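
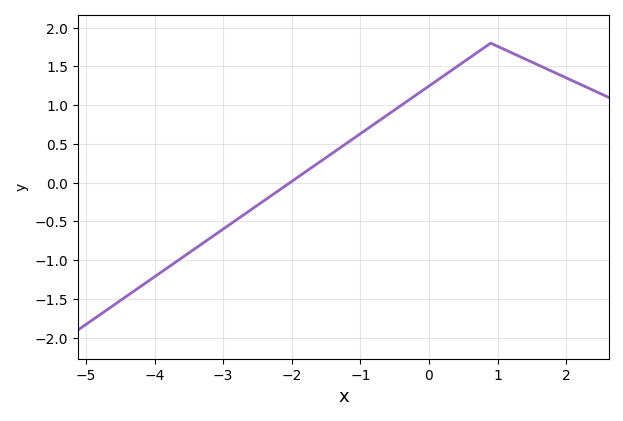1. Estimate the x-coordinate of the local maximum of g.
0.8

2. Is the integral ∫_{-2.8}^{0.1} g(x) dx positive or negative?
positive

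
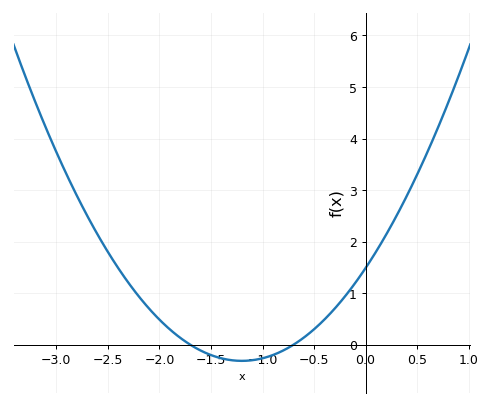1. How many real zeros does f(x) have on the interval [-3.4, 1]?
2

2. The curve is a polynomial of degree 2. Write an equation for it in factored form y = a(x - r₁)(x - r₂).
y = 1.25(x + 1.7)(x + 0.7)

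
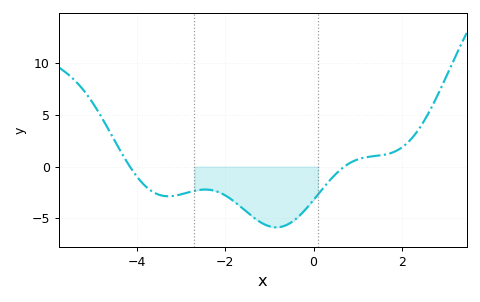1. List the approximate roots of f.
-4.2, 0.6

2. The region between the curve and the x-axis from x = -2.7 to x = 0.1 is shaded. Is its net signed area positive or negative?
negative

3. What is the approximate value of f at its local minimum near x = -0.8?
-6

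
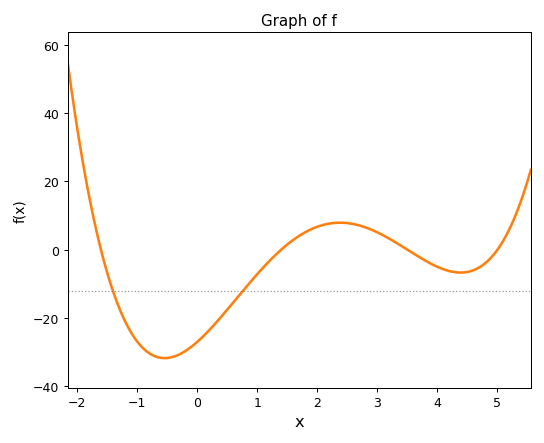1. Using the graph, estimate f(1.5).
2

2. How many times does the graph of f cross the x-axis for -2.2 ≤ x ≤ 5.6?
4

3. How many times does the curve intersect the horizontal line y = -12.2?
2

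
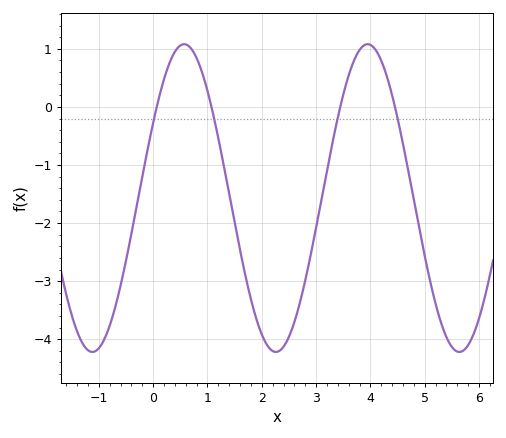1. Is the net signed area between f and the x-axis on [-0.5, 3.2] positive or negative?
negative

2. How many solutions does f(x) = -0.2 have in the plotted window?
4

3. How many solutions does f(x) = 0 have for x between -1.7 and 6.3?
4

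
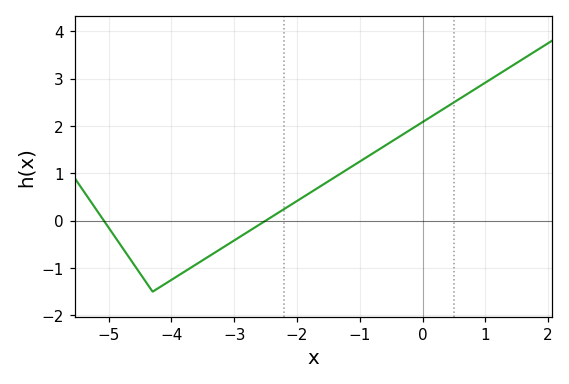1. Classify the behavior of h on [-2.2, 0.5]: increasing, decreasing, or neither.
increasing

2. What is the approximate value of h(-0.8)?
1.4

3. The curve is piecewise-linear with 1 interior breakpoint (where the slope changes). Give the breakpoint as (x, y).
(-4.3, -1.5)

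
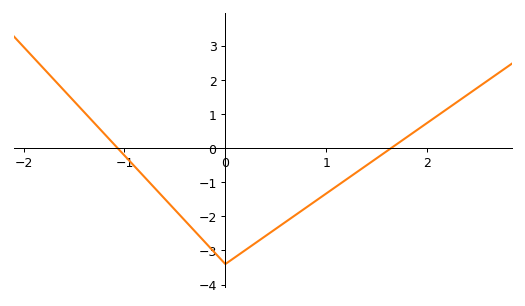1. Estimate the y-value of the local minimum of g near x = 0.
-3.4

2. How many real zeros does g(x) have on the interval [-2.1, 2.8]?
2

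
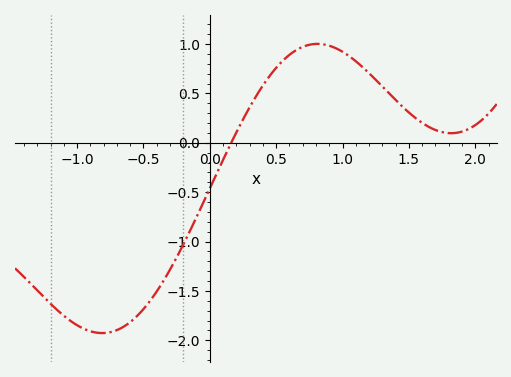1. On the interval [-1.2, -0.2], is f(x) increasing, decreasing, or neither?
neither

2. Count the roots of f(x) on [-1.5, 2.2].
1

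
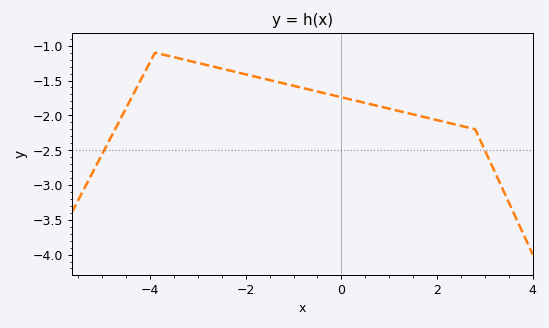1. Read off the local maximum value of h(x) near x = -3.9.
-1.1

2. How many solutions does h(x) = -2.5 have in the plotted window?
2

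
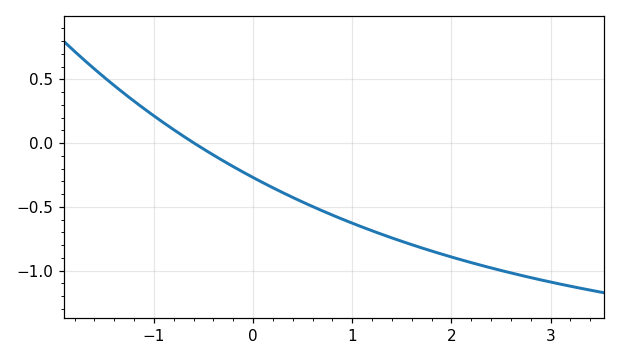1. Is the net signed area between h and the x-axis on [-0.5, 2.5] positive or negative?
negative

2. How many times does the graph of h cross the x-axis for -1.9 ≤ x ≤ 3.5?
1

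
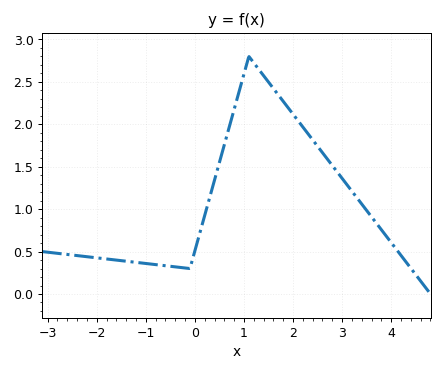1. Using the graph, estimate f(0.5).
1.55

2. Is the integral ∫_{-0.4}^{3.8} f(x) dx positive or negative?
positive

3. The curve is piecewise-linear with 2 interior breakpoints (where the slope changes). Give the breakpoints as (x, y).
(-0.1, 0.3); (1.1, 2.8)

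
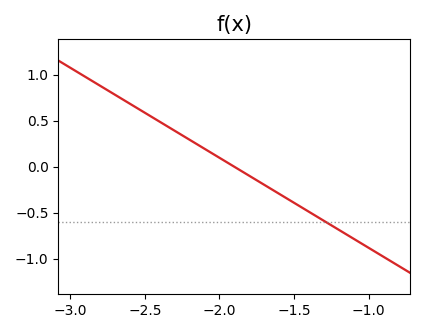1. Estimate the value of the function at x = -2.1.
0.2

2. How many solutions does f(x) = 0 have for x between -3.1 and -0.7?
1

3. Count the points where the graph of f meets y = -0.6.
1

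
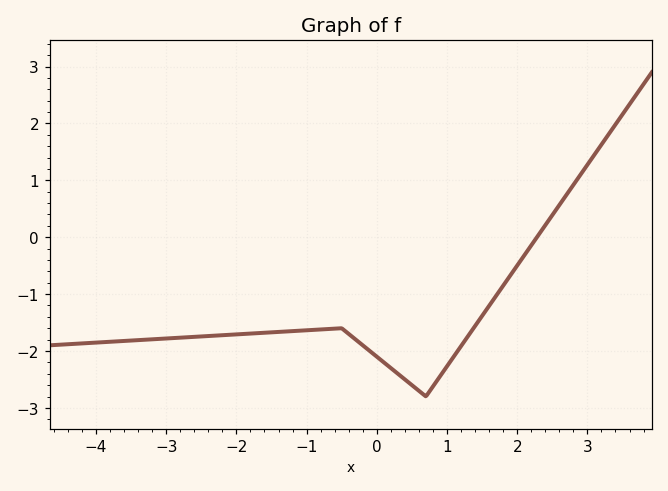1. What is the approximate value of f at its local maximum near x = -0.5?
-1.6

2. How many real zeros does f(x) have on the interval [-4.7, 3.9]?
1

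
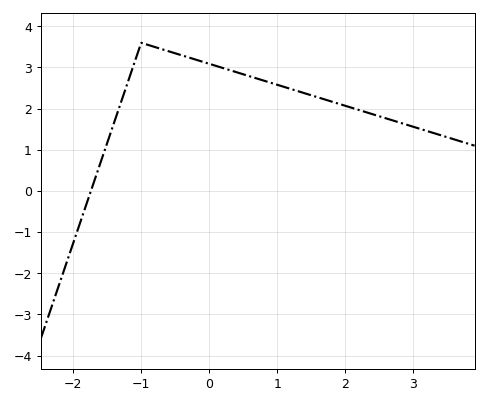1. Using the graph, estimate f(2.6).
1.76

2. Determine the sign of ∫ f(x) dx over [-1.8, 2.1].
positive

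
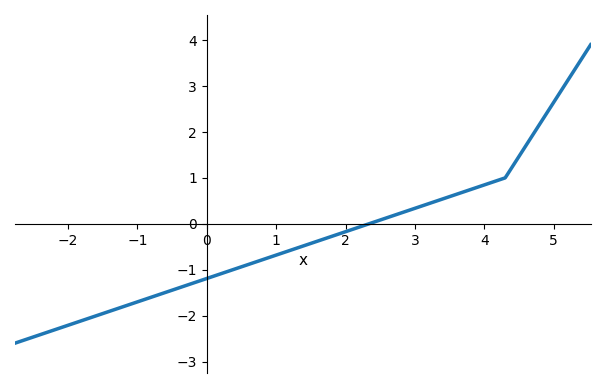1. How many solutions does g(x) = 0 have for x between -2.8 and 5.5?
1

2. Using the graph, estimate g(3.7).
0.694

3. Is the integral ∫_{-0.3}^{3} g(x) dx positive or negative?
negative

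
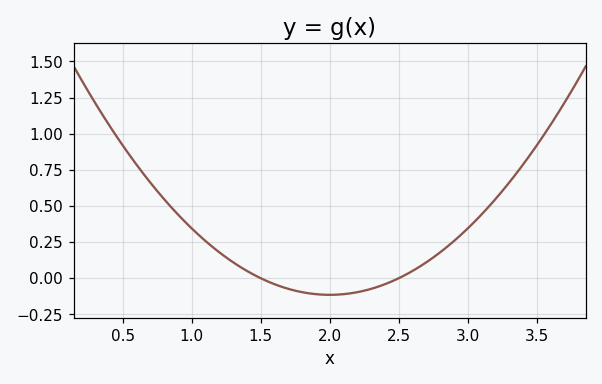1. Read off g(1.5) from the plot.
0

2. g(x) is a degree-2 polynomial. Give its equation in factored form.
y = 0.46(x - 1.5)(x - 2.5)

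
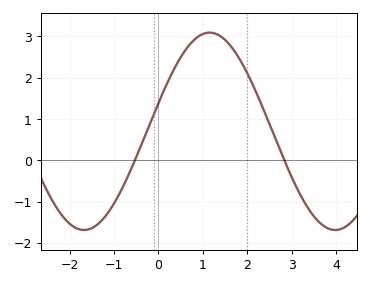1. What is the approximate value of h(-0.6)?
-0.2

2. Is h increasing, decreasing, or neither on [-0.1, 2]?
neither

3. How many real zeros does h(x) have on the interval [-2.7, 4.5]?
2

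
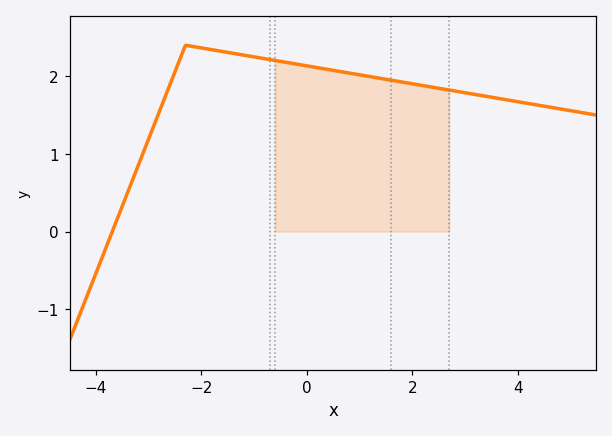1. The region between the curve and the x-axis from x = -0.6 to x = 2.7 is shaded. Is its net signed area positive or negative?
positive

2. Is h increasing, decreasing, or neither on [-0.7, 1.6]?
decreasing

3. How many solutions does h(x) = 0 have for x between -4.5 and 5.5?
1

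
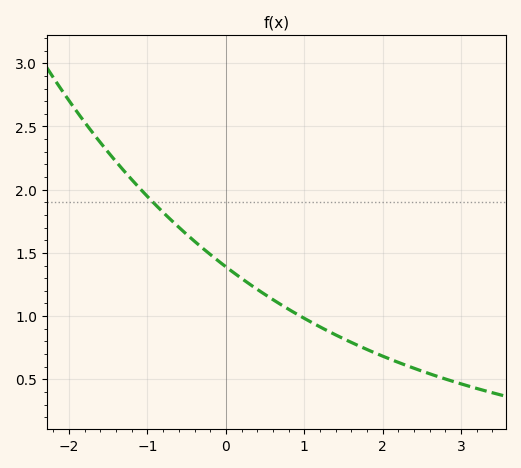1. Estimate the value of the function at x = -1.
1.95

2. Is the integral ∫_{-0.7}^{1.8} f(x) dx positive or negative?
positive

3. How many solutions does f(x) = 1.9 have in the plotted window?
1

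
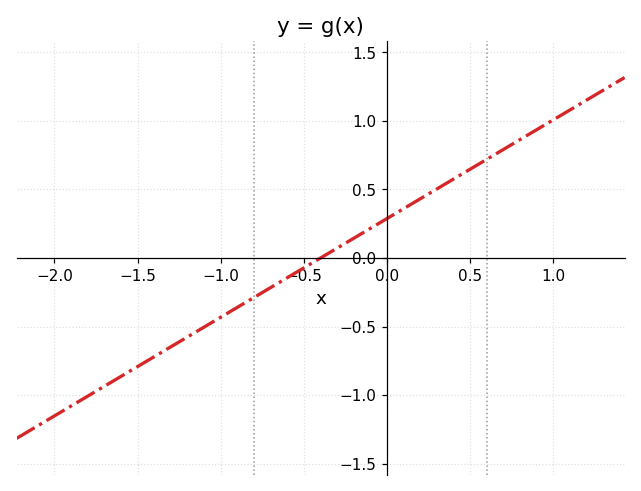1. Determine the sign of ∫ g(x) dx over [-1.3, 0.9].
positive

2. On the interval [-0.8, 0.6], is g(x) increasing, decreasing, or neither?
increasing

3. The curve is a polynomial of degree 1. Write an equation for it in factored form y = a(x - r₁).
y = 0.72(x + 0.4)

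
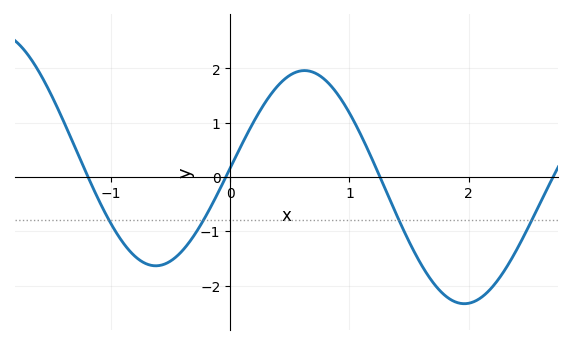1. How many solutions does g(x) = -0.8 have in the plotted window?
4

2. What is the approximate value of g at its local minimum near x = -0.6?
-1.64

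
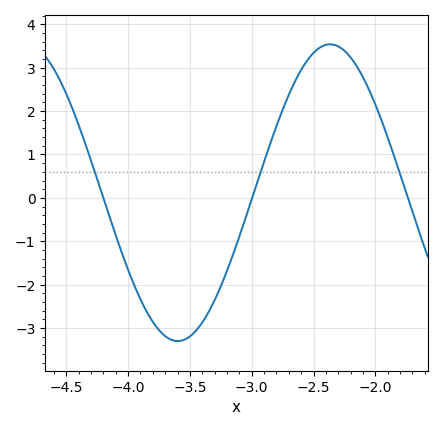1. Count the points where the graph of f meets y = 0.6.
3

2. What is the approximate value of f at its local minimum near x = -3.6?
-3.3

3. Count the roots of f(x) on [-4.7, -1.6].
3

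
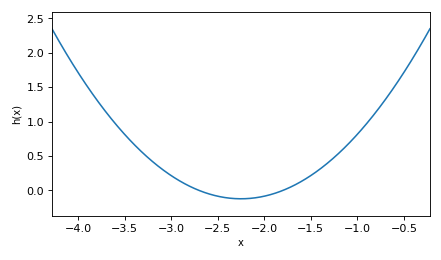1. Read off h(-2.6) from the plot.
-0.048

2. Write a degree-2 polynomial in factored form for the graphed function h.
y = 0.6(x + 2.7)(x + 1.8)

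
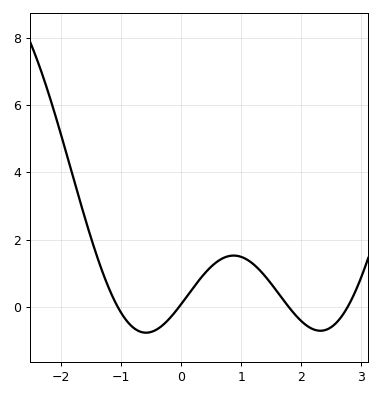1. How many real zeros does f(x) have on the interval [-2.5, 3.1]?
4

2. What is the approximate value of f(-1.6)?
2.6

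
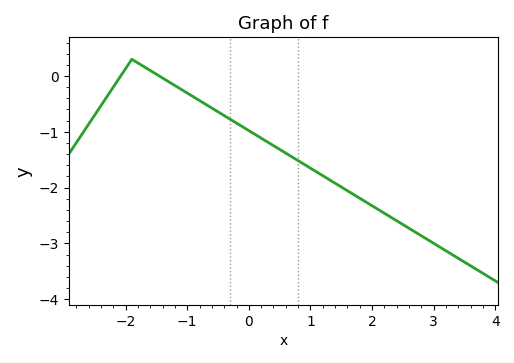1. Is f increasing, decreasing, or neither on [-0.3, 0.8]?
decreasing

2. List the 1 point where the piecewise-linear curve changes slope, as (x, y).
(-1.9, 0.3)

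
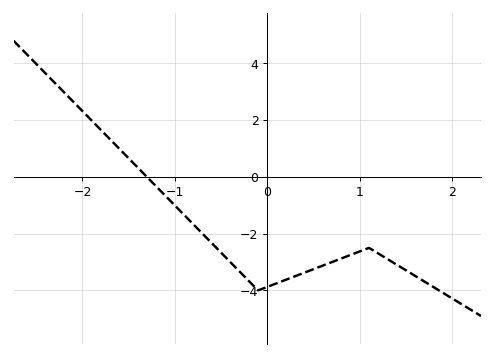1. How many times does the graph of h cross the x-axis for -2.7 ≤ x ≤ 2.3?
1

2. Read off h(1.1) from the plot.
-2.5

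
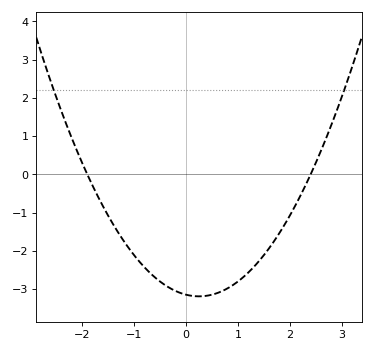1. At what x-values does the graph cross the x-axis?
-1.9, 2.4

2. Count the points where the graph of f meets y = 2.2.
2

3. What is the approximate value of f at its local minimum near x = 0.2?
-3.2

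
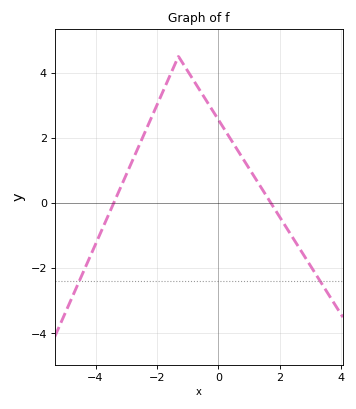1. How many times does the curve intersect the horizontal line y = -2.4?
2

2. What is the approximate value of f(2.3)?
-0.8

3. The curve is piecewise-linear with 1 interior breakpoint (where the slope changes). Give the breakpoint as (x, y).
(-1.3, 4.5)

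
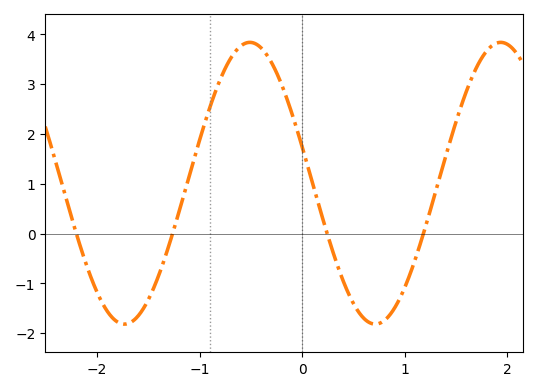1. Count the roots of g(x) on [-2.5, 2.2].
4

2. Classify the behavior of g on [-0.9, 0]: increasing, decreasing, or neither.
neither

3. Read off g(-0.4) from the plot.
3.7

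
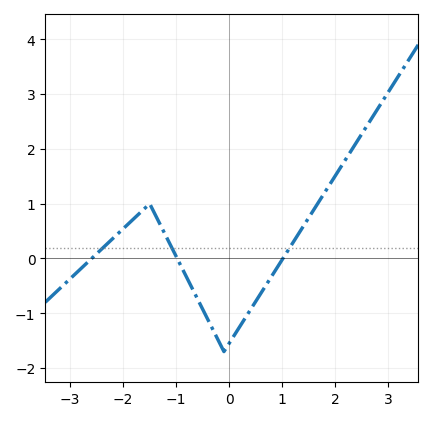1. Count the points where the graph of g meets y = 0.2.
3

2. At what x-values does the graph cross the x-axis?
-2.59, -0.981, 1.01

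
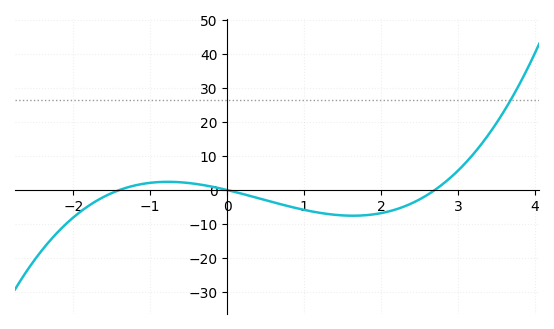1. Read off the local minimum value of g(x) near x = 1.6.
-8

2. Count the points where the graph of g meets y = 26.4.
1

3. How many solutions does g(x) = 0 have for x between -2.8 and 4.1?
3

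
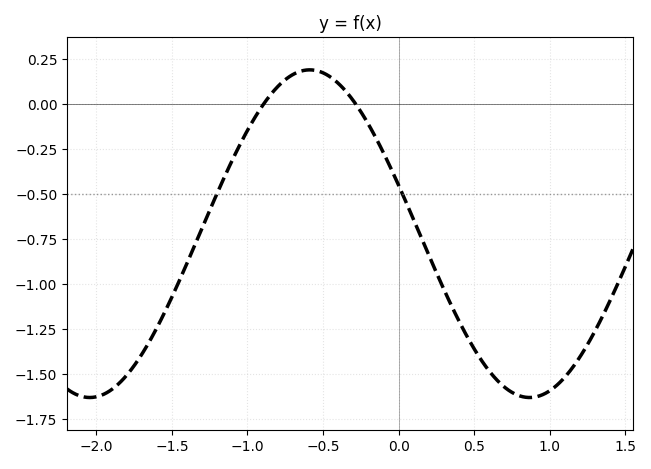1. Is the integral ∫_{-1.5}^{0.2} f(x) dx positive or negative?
negative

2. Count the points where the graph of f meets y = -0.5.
2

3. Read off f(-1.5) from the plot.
-1.07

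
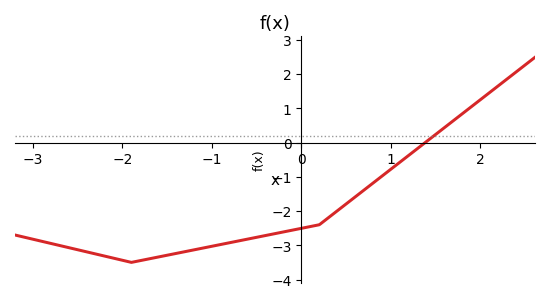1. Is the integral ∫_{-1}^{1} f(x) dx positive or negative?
negative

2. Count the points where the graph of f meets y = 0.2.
1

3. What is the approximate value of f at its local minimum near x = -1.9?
-3.5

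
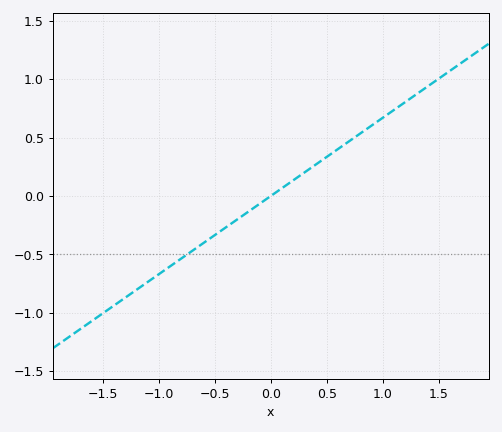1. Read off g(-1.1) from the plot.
-0.75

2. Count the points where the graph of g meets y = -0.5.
1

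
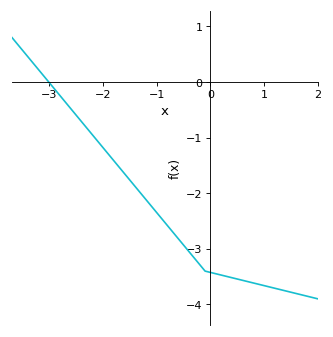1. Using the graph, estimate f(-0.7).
-2.7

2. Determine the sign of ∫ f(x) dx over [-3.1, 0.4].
negative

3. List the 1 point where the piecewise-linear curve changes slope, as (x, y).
(-0.1, -3.4)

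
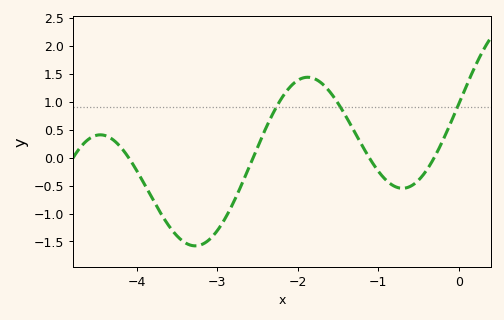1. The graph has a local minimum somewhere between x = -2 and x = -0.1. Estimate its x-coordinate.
-0.7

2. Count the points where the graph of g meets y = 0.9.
3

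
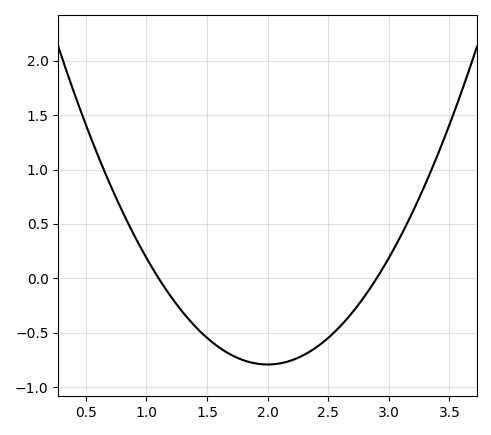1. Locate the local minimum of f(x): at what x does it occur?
2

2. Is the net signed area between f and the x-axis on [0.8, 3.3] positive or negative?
negative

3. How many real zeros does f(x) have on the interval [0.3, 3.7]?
2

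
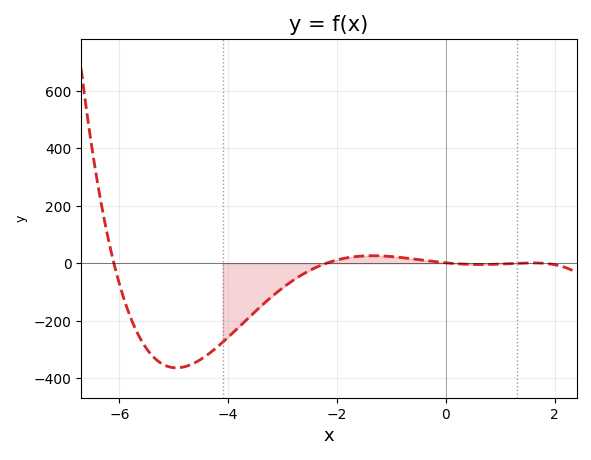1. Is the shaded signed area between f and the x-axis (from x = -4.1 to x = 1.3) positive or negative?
negative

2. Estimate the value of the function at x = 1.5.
0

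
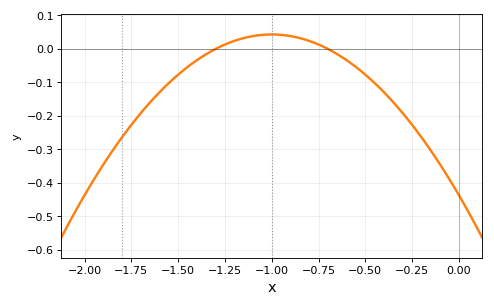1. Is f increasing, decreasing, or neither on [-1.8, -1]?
increasing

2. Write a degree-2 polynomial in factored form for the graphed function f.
y = -0.48(x + 1.3)(x + 0.7)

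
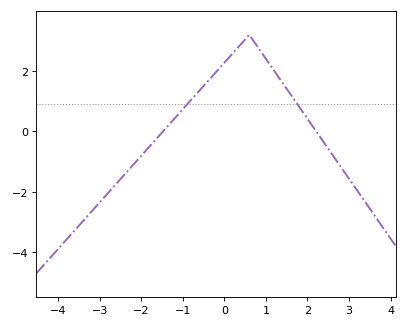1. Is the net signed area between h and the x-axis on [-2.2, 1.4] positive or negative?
positive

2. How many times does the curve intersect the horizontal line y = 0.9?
2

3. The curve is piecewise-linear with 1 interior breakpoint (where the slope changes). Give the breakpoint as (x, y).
(0.6, 3.2)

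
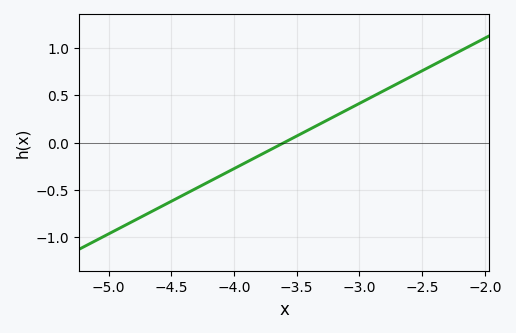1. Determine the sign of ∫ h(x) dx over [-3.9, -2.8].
positive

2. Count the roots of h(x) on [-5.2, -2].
1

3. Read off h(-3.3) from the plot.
0.207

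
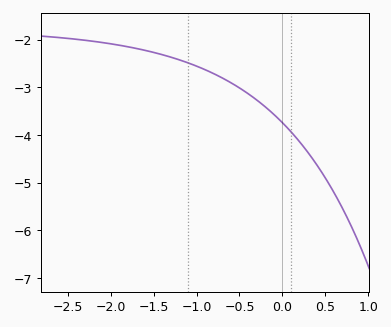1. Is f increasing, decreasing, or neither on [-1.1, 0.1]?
decreasing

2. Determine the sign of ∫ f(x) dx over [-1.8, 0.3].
negative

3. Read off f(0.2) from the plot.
-4.14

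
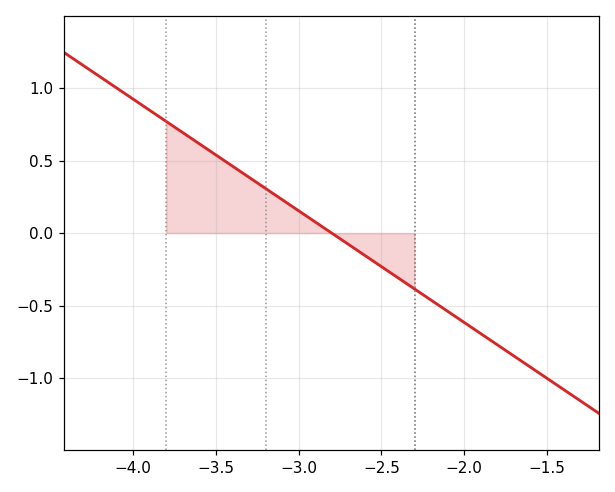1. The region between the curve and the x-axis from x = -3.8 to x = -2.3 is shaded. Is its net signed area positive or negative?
positive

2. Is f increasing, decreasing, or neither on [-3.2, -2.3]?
decreasing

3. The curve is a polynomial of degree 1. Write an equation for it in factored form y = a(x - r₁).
y = -0.77(x + 2.8)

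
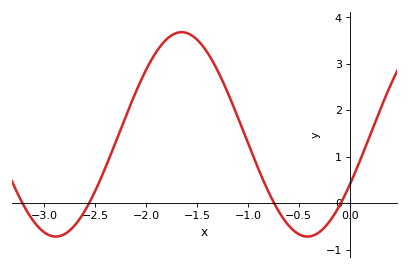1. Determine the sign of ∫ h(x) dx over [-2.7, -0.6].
positive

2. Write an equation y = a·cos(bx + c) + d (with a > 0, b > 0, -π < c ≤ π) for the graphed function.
y = 2.2cos(2.5x - 2.1) + 1.48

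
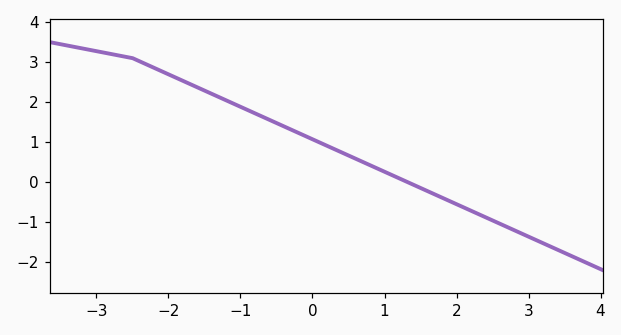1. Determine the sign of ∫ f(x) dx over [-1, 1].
positive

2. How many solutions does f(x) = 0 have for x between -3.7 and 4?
1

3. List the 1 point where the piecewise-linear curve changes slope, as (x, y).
(-2.5, 3.1)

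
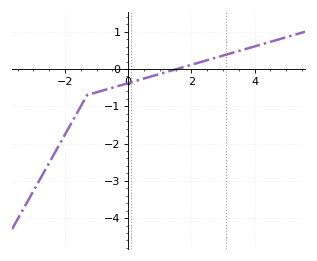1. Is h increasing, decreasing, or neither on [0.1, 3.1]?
increasing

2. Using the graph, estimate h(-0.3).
-0.454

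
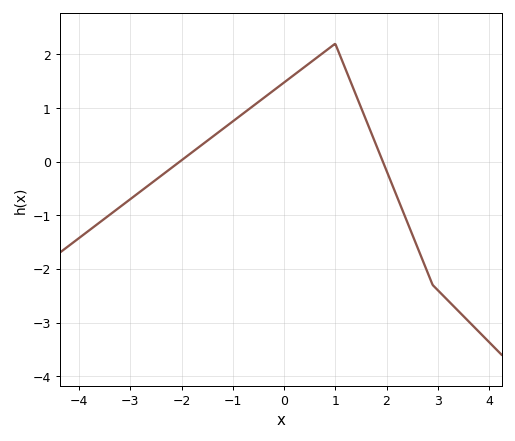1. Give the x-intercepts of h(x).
-2.03, 1.93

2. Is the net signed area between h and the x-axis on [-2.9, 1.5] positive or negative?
positive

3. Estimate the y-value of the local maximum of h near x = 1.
2.2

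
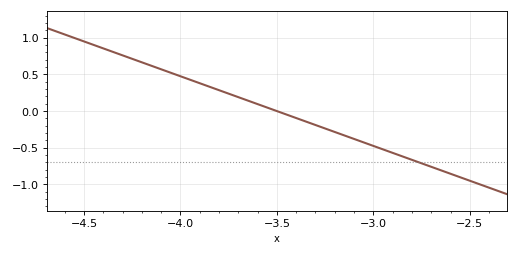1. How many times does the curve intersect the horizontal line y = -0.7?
1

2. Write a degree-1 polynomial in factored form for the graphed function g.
y = -0.95(x + 3.5)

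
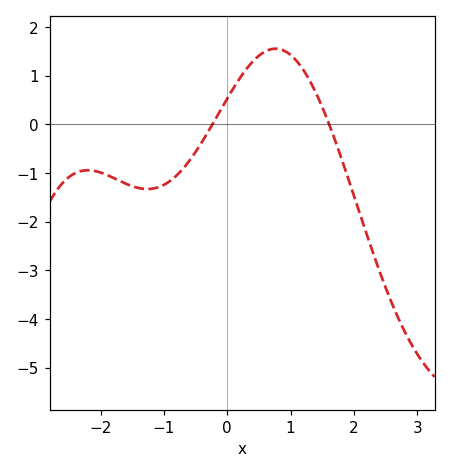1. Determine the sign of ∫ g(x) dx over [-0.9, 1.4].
positive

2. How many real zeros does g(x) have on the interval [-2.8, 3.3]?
2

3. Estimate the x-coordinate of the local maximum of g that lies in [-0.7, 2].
0.8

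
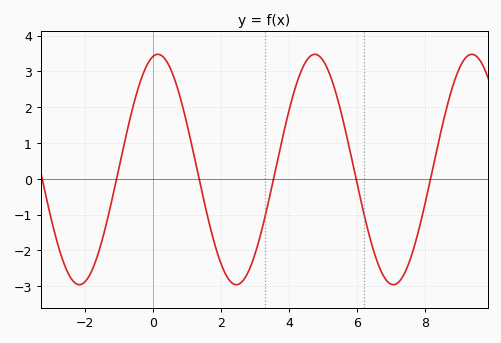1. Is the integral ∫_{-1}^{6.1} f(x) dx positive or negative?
positive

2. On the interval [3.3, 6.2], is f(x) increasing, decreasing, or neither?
neither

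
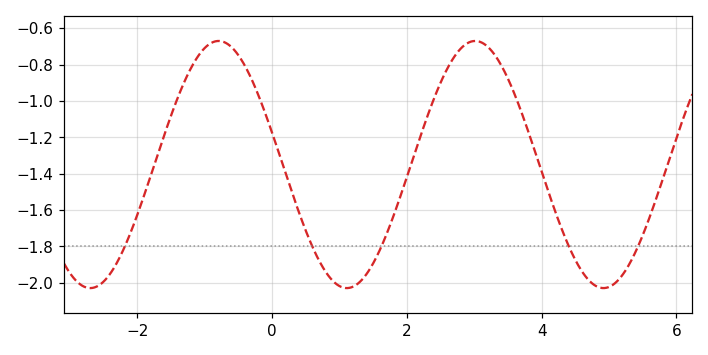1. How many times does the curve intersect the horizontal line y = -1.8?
5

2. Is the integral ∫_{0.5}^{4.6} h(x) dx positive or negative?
negative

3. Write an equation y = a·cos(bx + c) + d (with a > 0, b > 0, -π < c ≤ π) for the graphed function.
y = 0.68cos(1.6x + 1.3) - 1.35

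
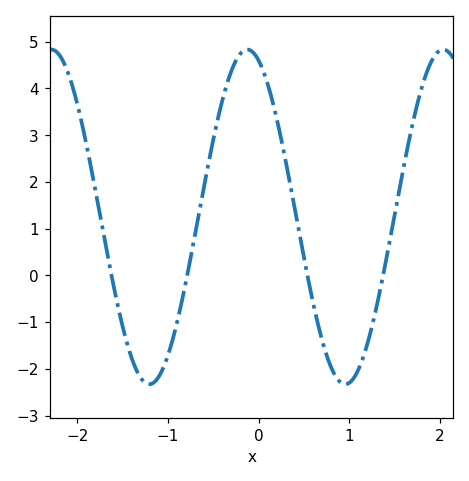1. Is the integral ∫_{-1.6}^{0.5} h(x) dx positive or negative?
positive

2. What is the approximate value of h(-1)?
-1.7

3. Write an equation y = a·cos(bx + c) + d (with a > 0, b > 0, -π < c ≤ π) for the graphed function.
y = 3.58cos(2.9x + 0.36) + 1.25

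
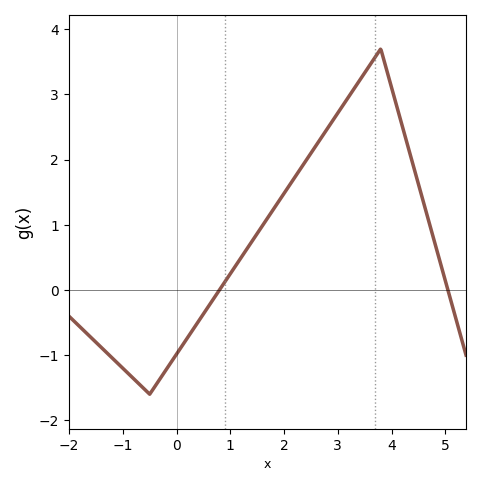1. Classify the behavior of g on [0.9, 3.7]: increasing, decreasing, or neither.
increasing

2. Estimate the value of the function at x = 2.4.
1.97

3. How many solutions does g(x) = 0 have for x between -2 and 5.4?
2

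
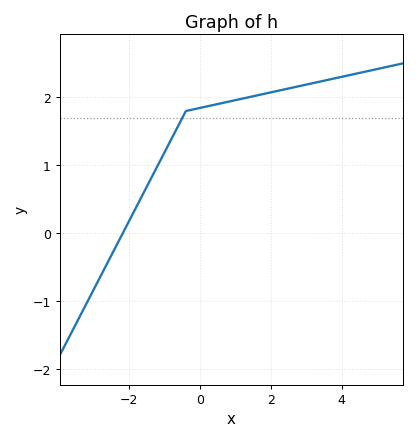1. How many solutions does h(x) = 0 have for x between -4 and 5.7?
1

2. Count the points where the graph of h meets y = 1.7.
1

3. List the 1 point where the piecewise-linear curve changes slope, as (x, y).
(-0.4, 1.8)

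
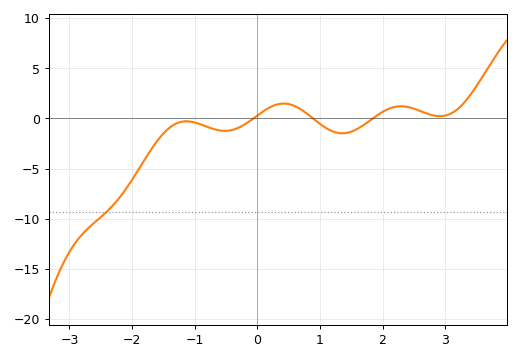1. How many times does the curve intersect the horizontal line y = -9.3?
1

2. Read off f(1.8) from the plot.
0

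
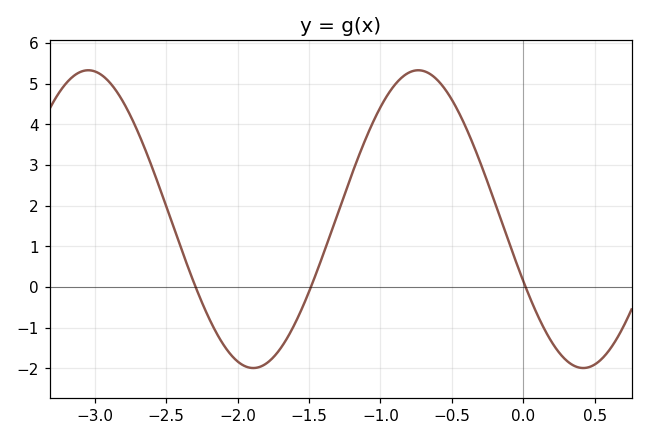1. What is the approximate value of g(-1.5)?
-0.114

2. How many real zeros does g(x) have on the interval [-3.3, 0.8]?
3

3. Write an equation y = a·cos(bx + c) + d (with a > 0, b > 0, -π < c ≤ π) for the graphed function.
y = 3.66cos(2.72x + 2) + 1.67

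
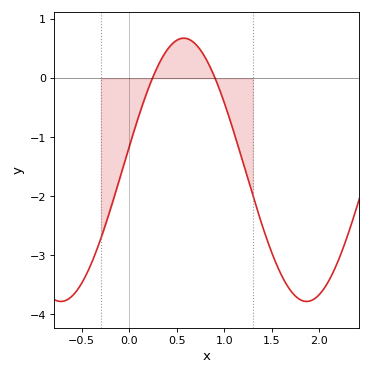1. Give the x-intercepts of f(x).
0.242, 0.903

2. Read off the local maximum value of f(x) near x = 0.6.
0.68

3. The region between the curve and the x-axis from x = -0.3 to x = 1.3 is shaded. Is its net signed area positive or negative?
negative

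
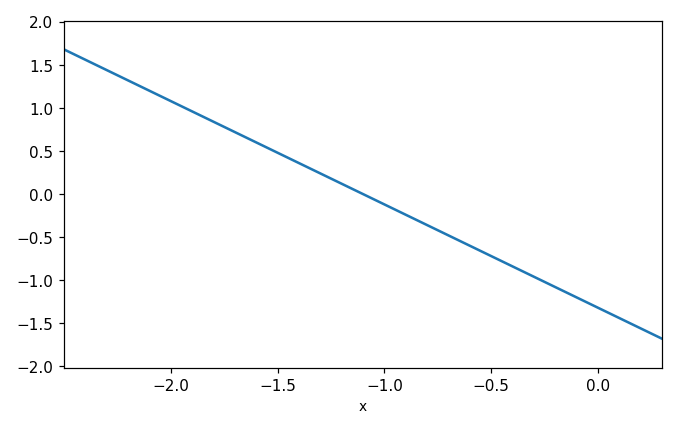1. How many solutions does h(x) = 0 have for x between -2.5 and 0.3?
1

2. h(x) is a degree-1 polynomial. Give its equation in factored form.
y = -1.2(x + 1.1)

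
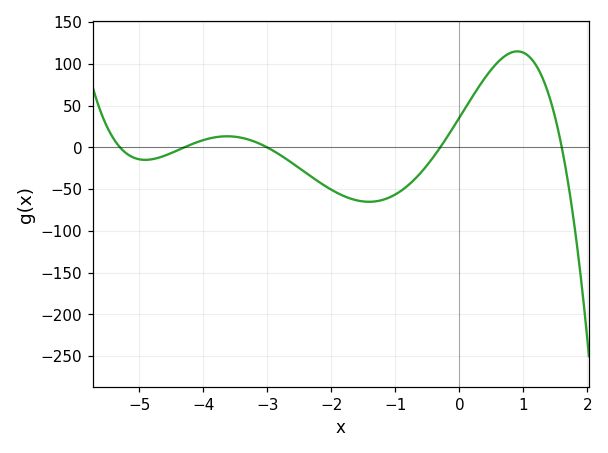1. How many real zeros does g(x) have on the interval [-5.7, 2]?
5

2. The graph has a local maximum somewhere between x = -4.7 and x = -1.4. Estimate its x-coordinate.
-3.63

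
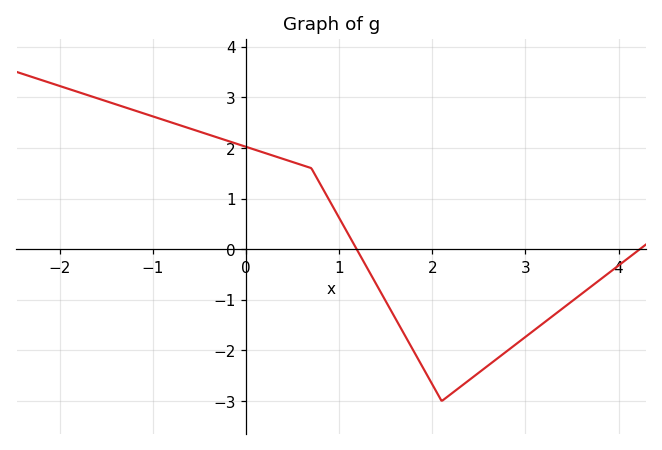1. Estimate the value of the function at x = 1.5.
-1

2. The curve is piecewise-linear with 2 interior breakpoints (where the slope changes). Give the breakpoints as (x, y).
(0.7, 1.6); (2.1, -3)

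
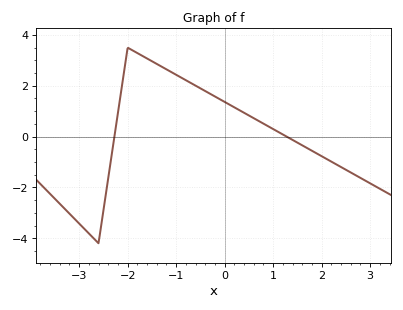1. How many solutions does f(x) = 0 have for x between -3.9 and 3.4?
2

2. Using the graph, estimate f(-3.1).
-3.2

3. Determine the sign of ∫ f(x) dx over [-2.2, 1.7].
positive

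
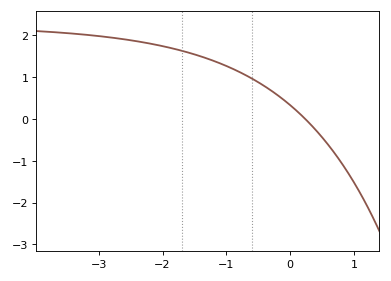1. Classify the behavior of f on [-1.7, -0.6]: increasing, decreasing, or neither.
decreasing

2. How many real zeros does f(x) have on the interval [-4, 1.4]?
1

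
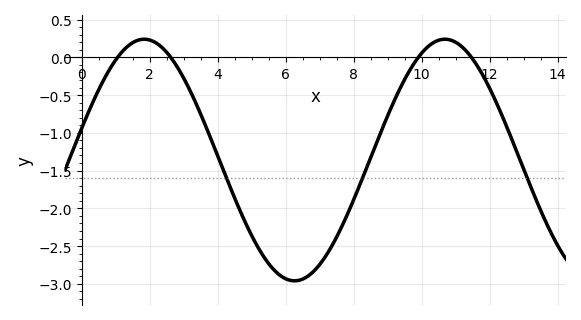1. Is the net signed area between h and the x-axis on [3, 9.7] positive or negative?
negative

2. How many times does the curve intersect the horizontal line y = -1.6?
3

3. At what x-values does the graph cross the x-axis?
1.05, 2.61, 9.9, 11.5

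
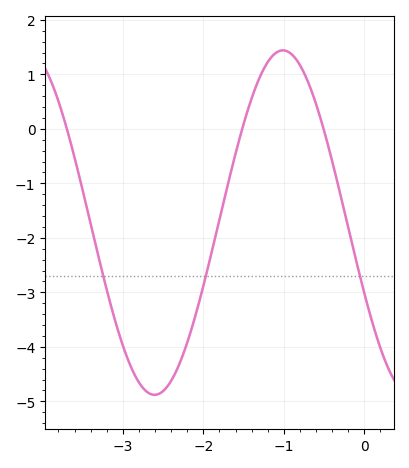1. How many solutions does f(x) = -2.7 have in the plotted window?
3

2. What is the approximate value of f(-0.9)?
1.4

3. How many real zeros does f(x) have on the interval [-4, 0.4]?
3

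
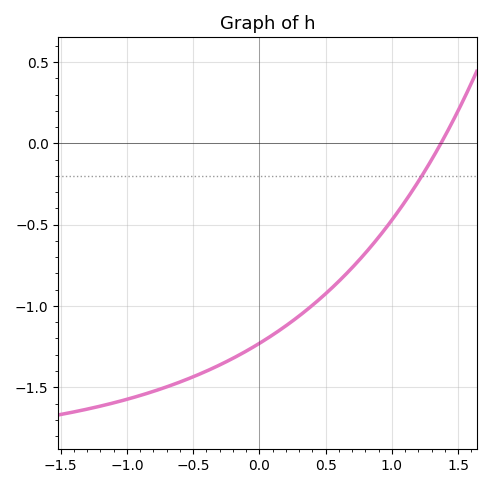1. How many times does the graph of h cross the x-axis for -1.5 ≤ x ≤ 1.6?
1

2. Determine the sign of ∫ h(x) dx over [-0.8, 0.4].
negative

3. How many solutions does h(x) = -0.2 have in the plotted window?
1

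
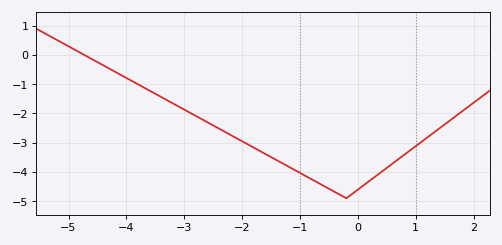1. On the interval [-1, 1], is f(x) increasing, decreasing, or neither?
neither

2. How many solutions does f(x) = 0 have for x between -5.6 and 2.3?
1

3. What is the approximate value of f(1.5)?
-2.4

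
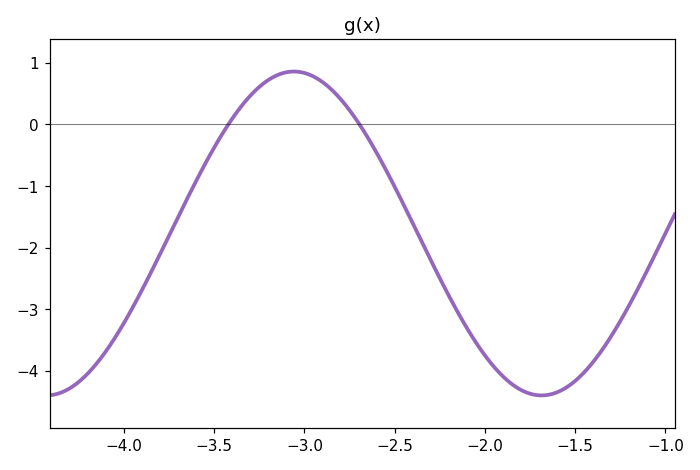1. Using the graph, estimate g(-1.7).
-4.4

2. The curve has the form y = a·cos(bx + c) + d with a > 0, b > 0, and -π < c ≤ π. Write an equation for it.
y = 2.63cos(2.29x + 0.72) - 1.77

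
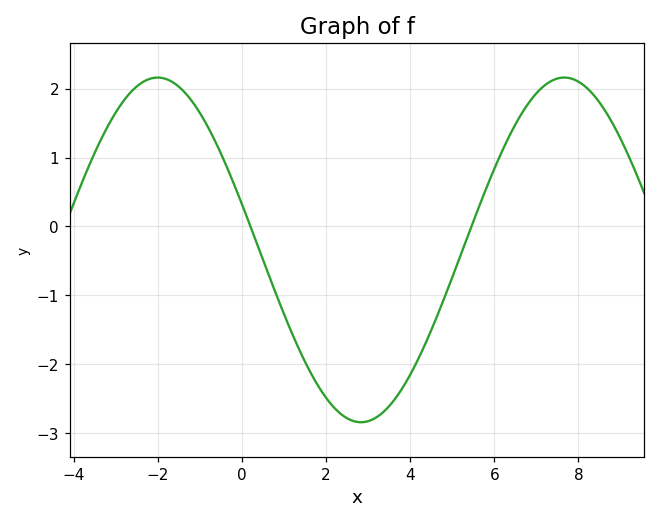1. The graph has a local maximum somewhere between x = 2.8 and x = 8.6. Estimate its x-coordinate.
7.67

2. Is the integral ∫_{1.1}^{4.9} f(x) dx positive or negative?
negative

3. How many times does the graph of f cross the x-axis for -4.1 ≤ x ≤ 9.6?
2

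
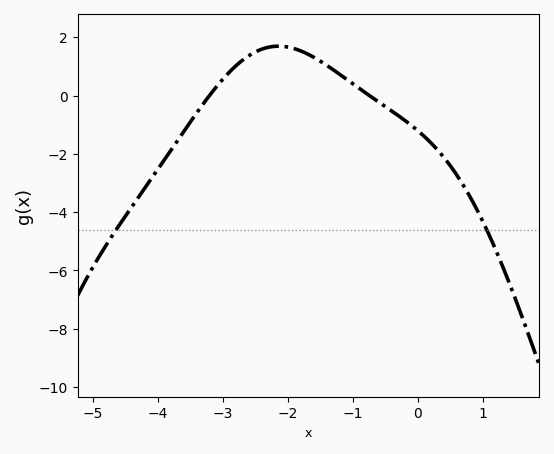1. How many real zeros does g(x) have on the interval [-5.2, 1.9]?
2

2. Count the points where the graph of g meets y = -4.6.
2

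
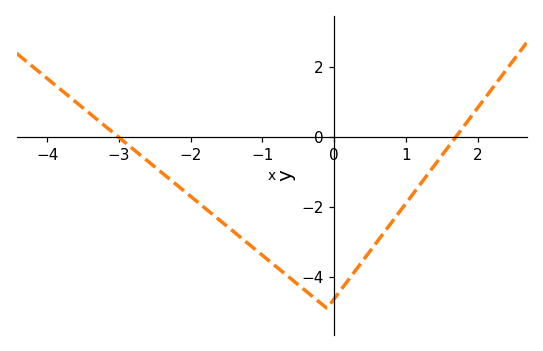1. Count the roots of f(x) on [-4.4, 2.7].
2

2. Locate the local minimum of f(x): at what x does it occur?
-0.1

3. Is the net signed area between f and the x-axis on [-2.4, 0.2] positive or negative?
negative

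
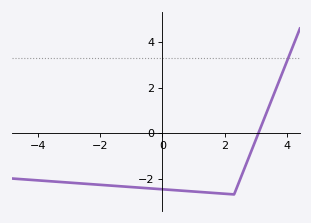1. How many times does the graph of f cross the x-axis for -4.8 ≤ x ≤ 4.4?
1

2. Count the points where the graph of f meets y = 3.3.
1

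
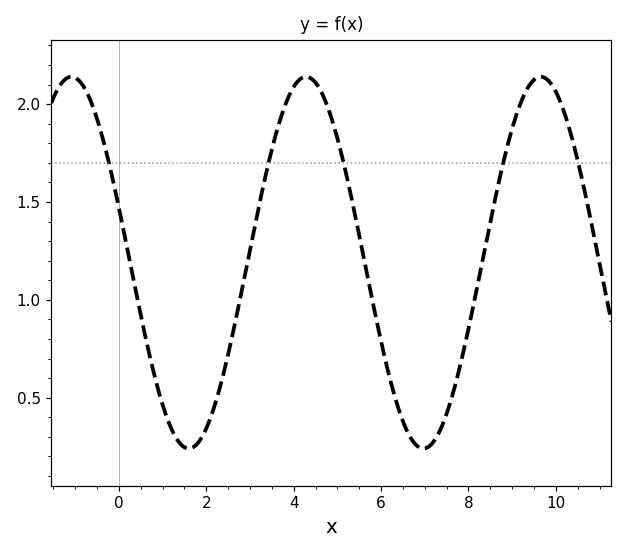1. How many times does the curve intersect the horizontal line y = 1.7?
5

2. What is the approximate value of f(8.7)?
1.61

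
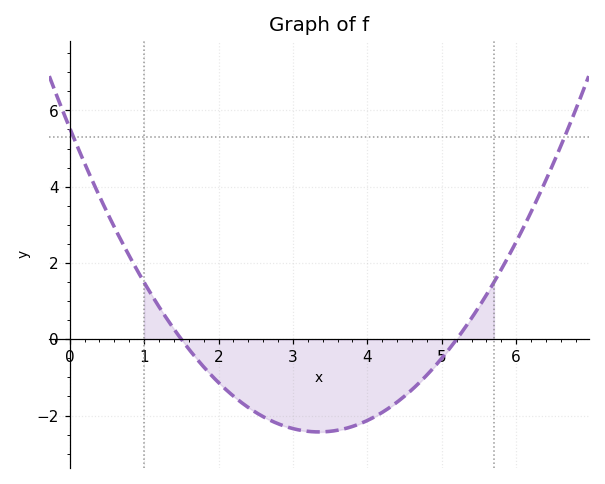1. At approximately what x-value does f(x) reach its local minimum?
3.4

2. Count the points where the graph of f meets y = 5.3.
2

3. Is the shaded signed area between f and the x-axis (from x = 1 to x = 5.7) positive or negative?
negative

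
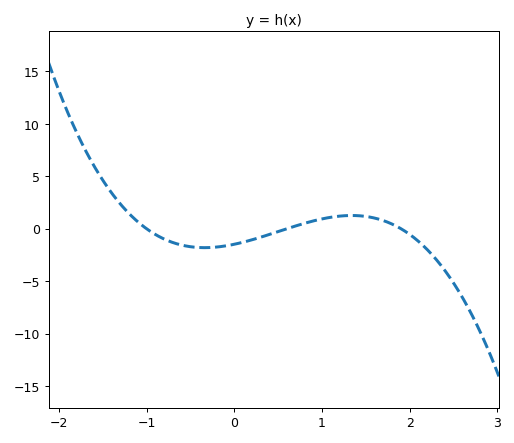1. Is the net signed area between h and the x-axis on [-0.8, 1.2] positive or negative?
negative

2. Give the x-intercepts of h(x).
-1, 0.6, 1.9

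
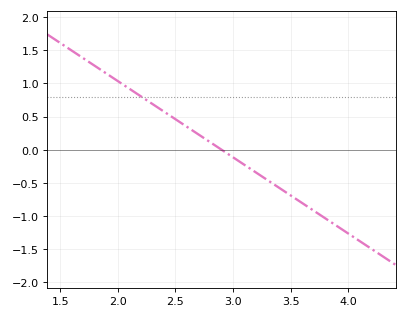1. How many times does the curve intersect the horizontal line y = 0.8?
1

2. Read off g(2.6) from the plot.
0.35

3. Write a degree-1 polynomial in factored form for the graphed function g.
y = -1.15(x - 2.9)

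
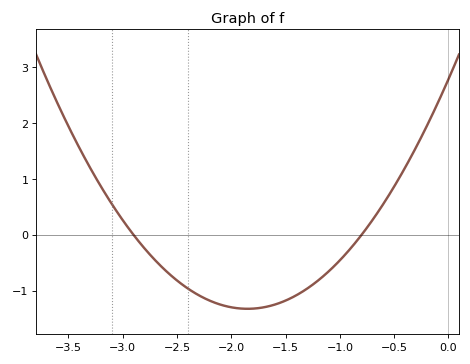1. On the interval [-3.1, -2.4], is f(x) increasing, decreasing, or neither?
decreasing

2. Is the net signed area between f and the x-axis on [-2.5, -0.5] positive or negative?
negative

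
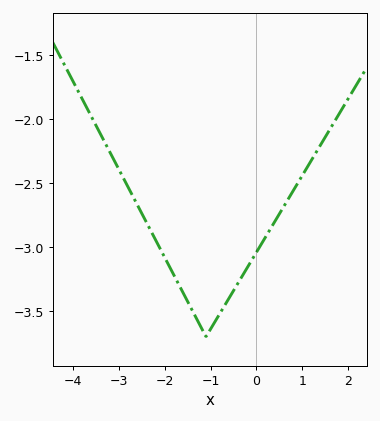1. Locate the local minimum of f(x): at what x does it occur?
-1.1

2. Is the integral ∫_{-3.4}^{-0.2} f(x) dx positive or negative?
negative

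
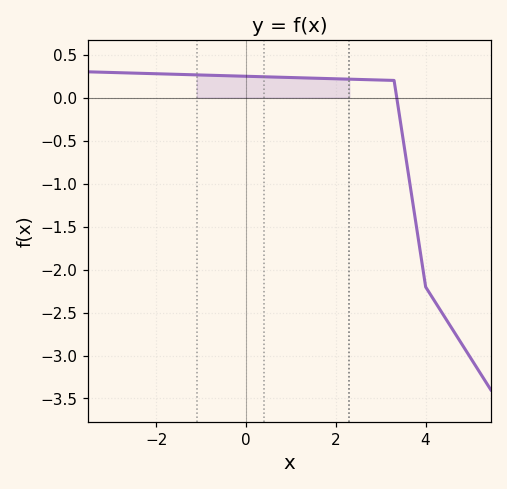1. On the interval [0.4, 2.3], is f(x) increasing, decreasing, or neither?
decreasing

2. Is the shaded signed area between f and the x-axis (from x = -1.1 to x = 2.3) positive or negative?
positive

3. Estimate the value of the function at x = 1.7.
0.223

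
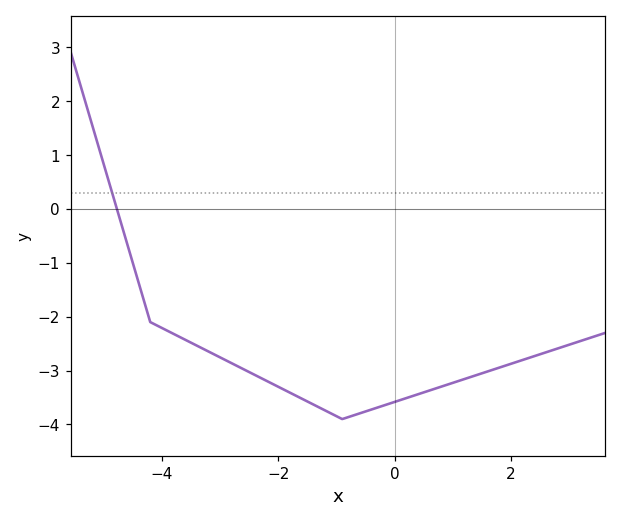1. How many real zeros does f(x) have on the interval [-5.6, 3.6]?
1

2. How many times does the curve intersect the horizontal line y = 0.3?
1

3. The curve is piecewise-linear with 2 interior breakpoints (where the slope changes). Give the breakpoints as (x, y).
(-4.2, -2.1); (-0.9, -3.9)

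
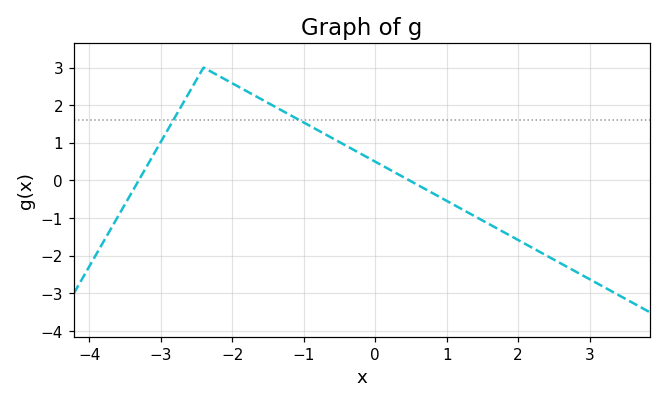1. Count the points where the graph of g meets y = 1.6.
2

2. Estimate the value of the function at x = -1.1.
1.65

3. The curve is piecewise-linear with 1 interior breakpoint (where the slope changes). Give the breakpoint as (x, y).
(-2.4, 3)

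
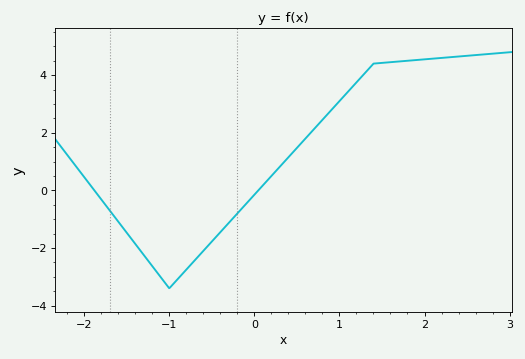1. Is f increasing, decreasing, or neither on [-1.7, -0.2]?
neither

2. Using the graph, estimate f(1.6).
4.45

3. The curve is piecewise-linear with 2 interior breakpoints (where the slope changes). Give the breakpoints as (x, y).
(-1, -3.4); (1.4, 4.4)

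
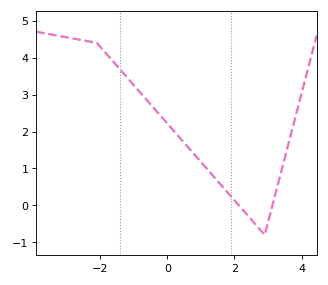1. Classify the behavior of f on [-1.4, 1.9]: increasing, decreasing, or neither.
decreasing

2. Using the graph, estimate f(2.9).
-0.8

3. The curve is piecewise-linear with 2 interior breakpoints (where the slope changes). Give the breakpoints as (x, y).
(-2.1, 4.4); (2.9, -0.8)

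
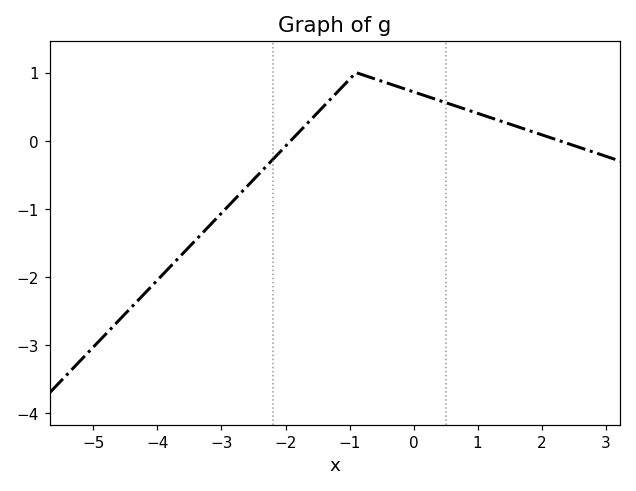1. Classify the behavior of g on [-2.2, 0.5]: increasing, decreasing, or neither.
neither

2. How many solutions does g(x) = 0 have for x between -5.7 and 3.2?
2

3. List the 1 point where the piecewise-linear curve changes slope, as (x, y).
(-0.9, 1)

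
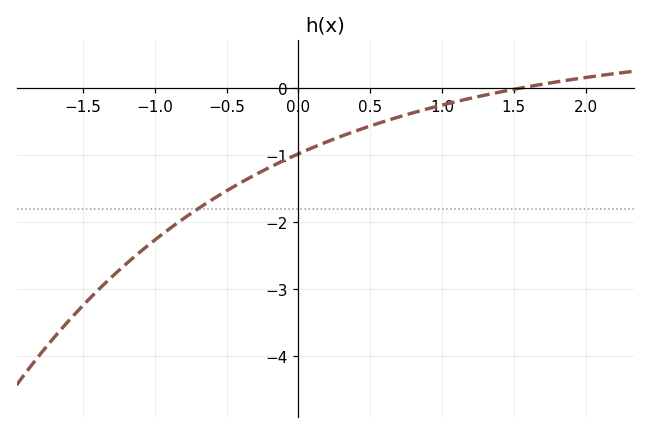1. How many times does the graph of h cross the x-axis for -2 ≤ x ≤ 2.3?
1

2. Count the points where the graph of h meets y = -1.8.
1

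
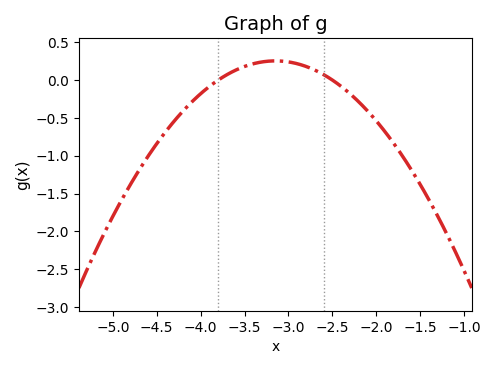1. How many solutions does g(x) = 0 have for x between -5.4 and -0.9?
2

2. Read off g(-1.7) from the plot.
-1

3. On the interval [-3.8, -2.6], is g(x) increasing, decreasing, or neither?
neither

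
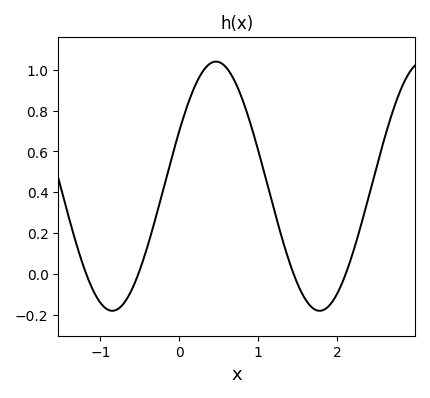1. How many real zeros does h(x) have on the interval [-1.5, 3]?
4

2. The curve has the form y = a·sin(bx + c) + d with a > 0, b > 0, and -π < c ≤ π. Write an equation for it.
y = 0.61sin(2.4x + 0.46) + 0.43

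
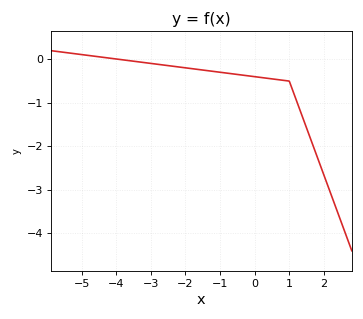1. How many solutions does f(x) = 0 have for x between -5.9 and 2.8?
1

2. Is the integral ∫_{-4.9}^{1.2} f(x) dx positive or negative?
negative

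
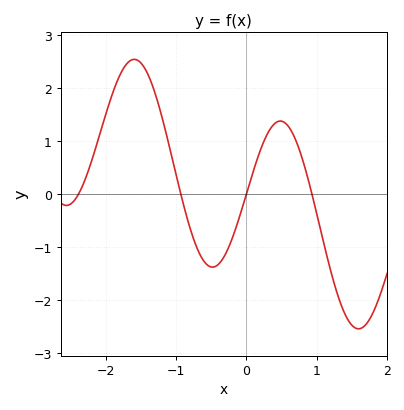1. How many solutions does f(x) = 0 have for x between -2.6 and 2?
4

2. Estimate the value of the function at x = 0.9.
0.2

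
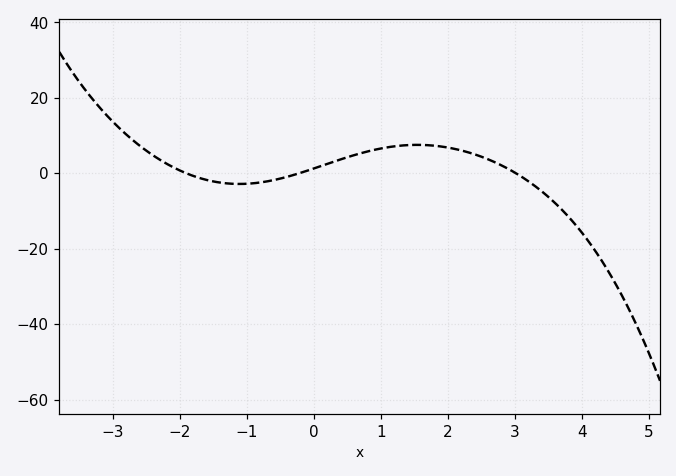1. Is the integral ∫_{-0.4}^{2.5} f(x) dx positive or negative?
positive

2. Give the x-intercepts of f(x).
-1.91, -0.213, 3.01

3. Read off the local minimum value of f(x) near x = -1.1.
-2.86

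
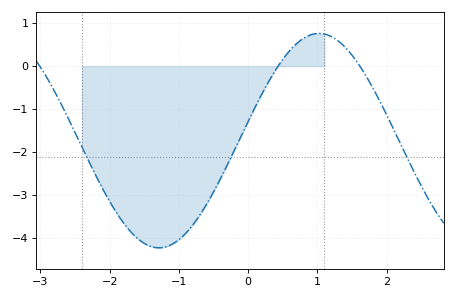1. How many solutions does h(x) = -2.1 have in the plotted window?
3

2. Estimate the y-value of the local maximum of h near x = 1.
0.8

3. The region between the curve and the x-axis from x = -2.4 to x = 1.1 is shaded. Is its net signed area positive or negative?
negative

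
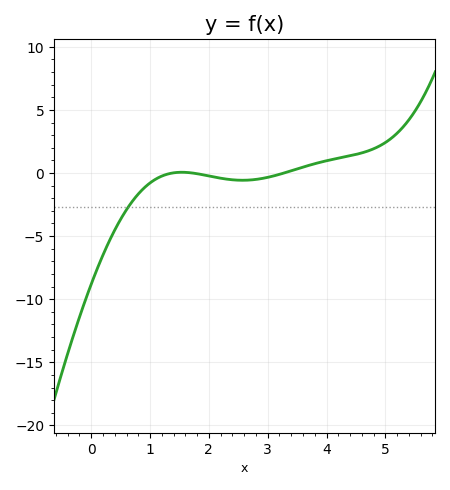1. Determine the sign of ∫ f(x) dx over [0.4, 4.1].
negative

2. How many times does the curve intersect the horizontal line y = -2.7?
1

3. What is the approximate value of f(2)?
0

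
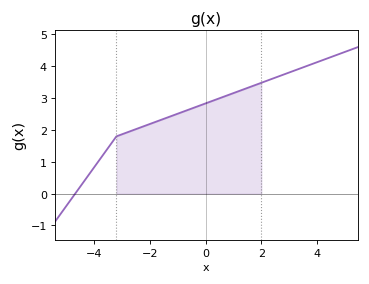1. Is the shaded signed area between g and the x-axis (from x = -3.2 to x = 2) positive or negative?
positive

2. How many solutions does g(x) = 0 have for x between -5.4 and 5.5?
1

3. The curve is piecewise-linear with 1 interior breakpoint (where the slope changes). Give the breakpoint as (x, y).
(-3.2, 1.8)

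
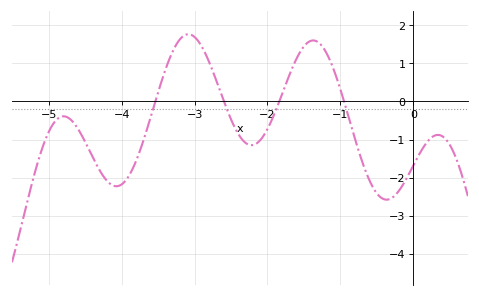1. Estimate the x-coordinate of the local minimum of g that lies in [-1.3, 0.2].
-0.367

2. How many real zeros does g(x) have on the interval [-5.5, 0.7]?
4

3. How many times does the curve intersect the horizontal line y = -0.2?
4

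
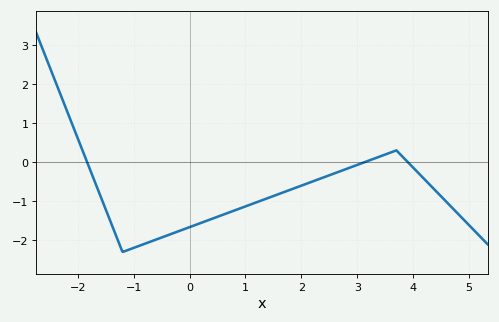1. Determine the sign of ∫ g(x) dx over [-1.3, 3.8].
negative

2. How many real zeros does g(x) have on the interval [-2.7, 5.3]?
3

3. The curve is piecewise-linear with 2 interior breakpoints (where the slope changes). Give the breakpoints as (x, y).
(-1.2, -2.3); (3.7, 0.3)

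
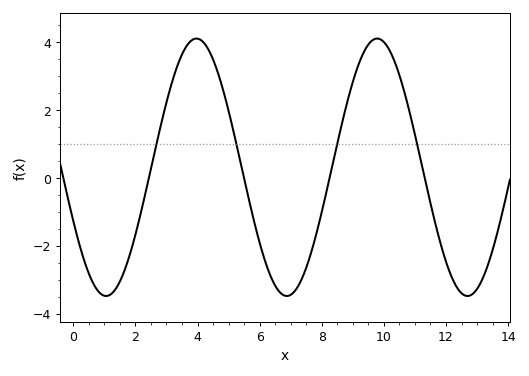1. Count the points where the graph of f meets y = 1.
4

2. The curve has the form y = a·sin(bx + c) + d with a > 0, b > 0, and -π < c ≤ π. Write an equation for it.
y = 3.79sin(1.1x - 2.7) + 0.31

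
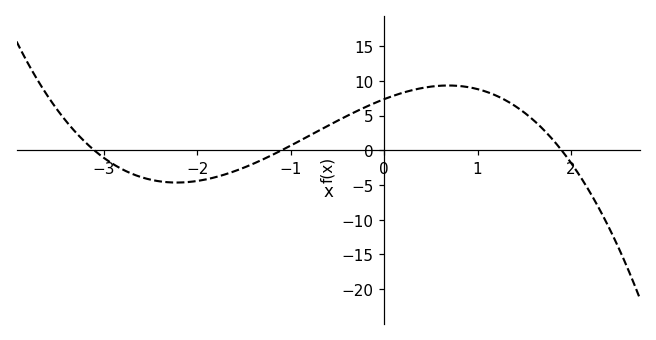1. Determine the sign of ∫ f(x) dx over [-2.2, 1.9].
positive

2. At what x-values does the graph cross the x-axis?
-3.1, -1.1, 1.9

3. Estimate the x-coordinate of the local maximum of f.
0.7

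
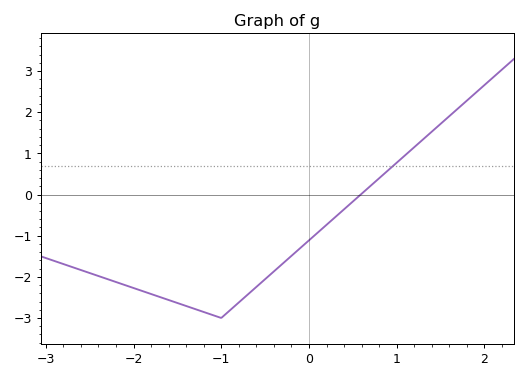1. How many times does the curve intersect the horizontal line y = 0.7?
1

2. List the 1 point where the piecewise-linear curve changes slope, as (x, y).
(-1, -3)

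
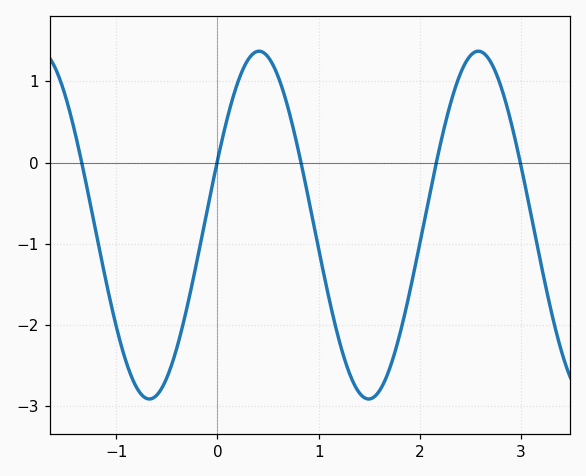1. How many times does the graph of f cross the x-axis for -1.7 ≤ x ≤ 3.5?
5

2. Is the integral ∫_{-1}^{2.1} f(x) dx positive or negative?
negative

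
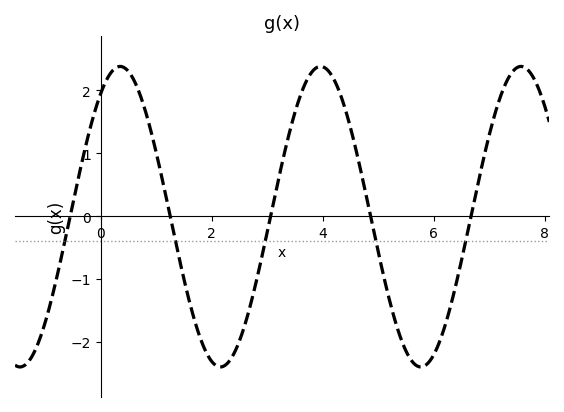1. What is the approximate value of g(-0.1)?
1.7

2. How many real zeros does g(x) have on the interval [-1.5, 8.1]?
5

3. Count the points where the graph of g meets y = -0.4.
5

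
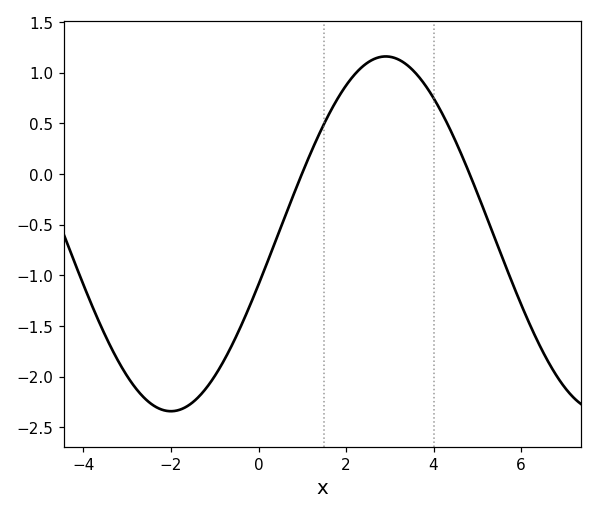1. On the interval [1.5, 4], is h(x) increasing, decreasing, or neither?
neither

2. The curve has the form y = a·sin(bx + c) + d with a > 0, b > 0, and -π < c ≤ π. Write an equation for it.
y = 1.75sin(0.64x - 0.29) - 0.59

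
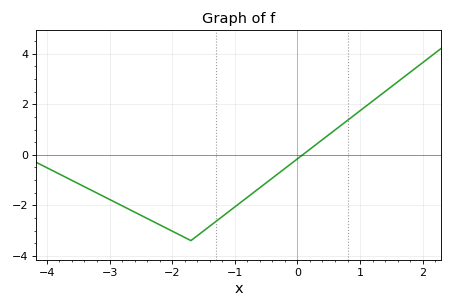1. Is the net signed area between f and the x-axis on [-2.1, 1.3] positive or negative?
negative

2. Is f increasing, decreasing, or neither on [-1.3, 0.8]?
increasing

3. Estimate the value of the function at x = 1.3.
2.4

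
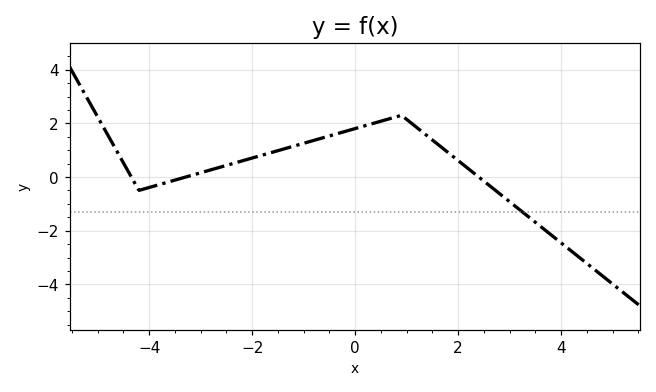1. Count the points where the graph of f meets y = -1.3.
1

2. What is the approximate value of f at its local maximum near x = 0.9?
2.3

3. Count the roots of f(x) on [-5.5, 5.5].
3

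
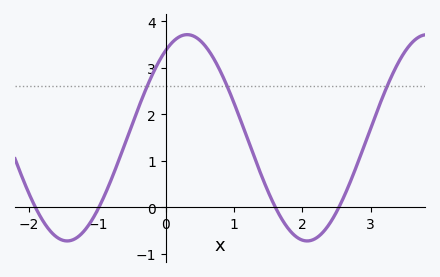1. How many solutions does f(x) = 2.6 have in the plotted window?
3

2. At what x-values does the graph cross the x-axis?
-1.9, -1, 1.6, 2.5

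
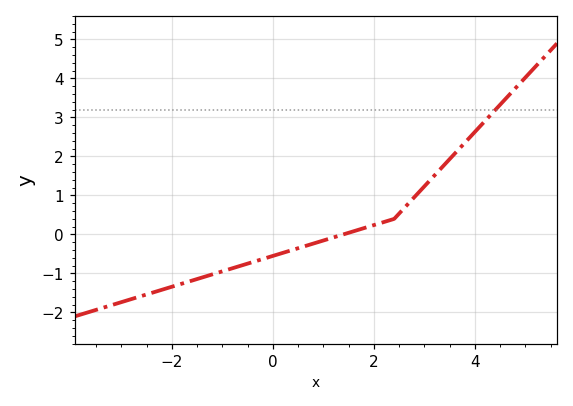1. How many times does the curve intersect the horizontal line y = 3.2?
1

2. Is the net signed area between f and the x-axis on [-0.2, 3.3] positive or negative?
positive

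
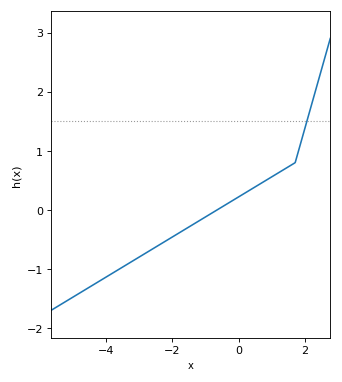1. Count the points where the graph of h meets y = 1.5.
1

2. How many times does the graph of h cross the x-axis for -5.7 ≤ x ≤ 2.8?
1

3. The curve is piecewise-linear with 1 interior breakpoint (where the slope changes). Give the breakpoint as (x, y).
(1.7, 0.8)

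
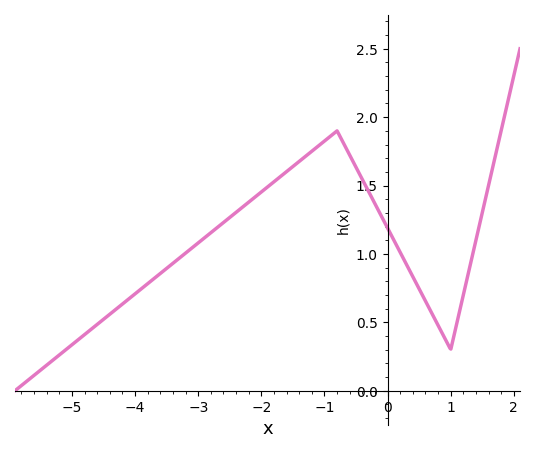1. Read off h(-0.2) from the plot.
1.37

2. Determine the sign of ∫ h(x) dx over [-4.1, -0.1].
positive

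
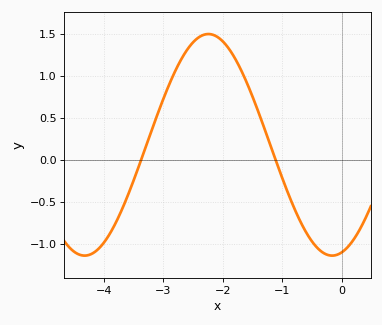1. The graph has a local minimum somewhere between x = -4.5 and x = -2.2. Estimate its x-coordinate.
-4.3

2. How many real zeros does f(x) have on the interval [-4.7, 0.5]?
2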